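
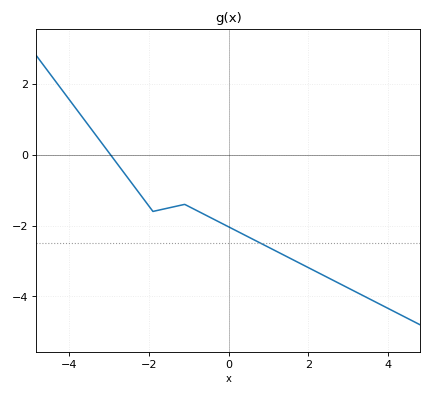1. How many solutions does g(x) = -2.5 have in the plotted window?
1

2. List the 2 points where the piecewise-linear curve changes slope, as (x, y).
(-1.9, -1.6); (-1.1, -1.4)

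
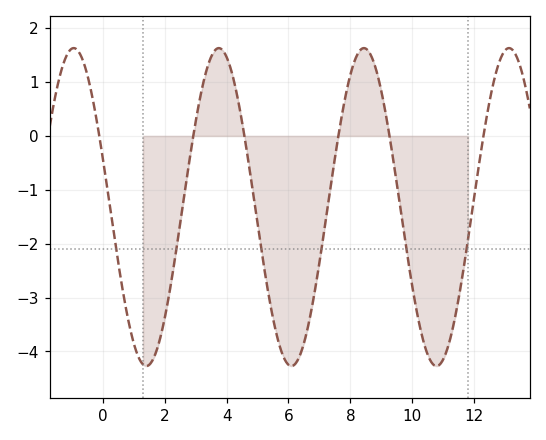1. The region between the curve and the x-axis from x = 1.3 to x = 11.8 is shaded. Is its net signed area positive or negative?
negative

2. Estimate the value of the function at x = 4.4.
0.6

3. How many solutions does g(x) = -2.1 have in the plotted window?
6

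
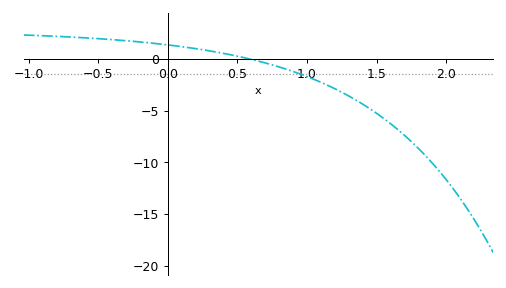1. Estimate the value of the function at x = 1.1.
-2.5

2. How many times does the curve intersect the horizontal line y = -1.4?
1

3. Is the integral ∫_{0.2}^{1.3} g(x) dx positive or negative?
negative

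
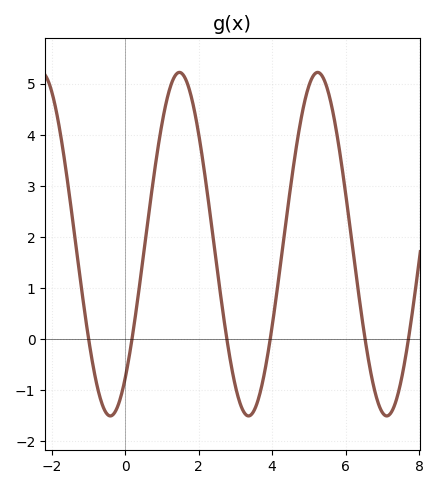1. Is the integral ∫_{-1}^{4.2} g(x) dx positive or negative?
positive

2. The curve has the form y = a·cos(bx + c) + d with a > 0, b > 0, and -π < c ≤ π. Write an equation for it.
y = 3.36cos(1.67x - 2.47) + 1.86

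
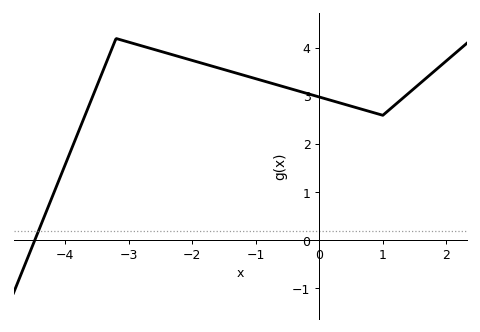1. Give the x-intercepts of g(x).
-4.5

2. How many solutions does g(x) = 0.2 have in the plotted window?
1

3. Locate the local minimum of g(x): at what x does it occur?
1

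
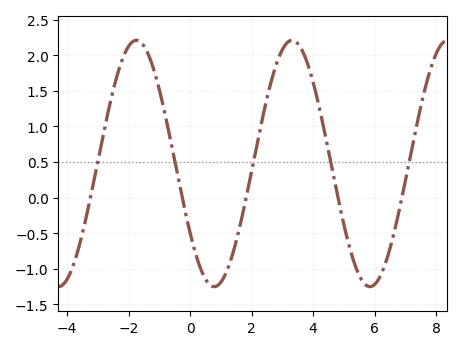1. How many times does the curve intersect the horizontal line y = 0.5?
5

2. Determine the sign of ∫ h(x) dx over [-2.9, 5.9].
positive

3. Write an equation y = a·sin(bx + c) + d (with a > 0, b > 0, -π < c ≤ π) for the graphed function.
y = 1.73sin(1.2x - 2.5) + 0.48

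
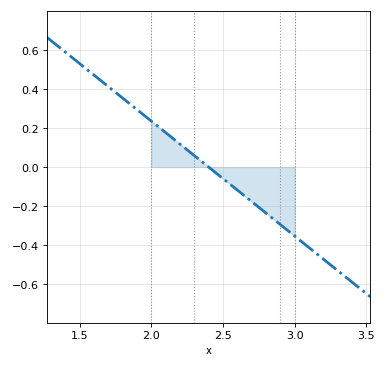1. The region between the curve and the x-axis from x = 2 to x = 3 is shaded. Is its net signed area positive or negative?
negative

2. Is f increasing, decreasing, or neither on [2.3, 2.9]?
decreasing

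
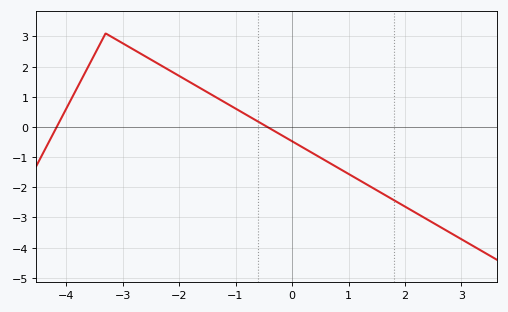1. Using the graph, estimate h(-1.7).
1.37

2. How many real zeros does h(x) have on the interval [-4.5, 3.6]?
2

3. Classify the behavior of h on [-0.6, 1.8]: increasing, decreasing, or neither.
decreasing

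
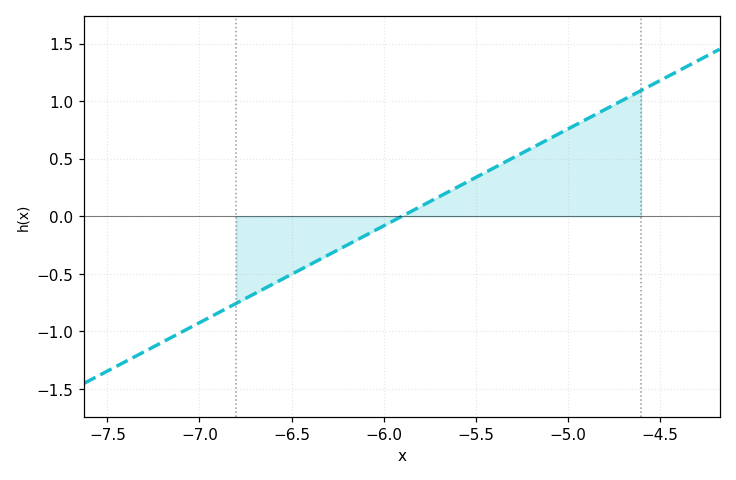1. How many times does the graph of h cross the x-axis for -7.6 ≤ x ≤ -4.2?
1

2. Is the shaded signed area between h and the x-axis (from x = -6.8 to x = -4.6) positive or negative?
positive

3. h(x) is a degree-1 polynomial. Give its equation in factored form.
y = 0.84(x + 5.9)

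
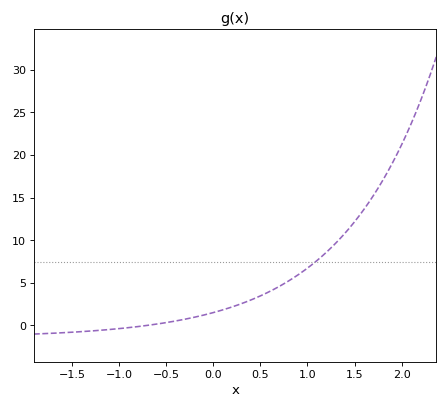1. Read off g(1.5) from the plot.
12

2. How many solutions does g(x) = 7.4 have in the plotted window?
1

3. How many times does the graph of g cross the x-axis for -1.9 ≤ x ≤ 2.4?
1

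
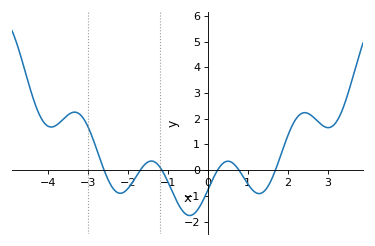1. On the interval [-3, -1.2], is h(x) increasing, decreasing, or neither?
neither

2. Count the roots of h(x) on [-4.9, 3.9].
6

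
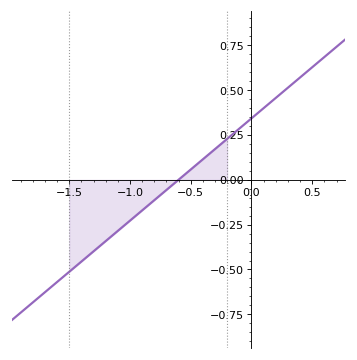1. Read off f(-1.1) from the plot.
-0.285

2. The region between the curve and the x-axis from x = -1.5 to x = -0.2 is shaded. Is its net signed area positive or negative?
negative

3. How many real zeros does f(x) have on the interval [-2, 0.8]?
1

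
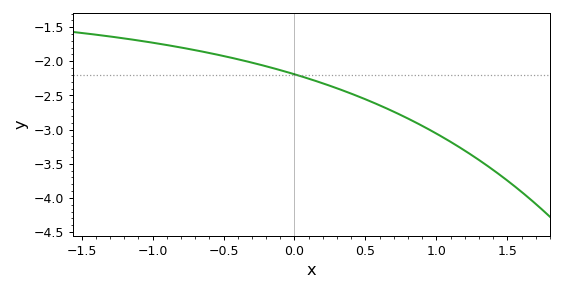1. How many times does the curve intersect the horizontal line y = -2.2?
1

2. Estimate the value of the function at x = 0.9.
-2.95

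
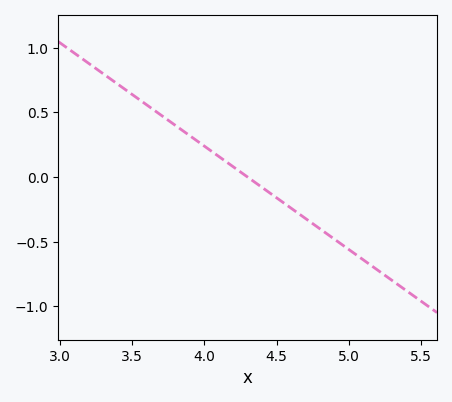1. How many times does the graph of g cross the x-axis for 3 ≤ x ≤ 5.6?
1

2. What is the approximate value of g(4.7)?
-0.3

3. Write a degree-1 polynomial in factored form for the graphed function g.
y = -0.8(x - 4.3)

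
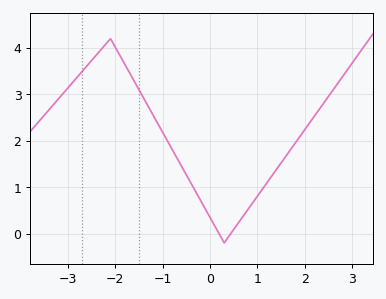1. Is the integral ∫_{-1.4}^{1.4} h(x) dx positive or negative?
positive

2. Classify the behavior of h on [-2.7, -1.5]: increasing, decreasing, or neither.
neither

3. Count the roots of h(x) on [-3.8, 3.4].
2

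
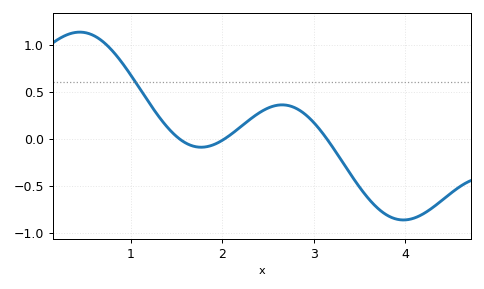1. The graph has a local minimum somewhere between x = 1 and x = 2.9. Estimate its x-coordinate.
1.8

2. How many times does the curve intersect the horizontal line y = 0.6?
1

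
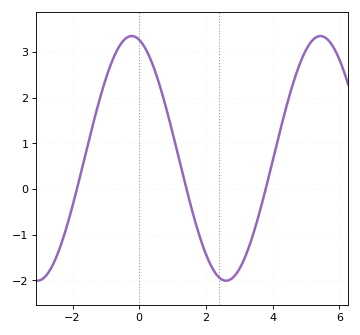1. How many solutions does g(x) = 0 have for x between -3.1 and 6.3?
3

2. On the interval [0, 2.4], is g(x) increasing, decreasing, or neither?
decreasing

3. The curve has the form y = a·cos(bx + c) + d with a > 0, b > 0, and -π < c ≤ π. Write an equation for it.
y = 2.68cos(1.11x + 0.25) + 0.67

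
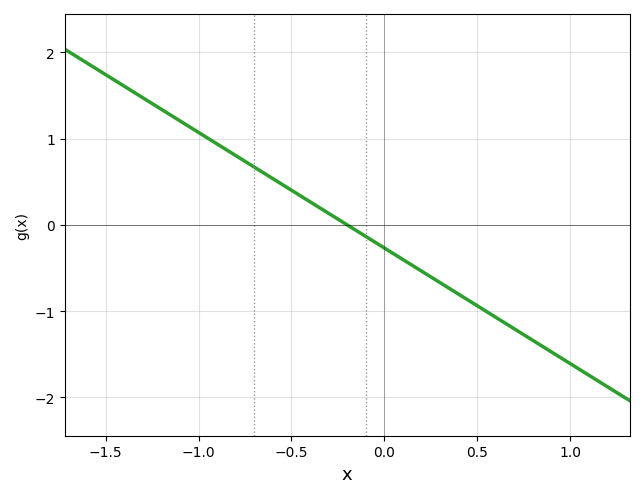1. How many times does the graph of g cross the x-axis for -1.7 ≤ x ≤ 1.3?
1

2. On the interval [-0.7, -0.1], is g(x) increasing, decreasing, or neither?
decreasing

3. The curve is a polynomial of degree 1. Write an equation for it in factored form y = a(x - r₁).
y = -1.34(x + 0.2)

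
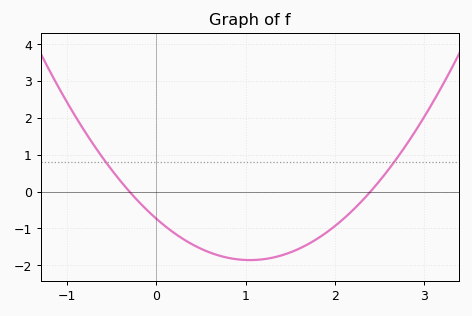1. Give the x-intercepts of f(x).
-0.3, 2.4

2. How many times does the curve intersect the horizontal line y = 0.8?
2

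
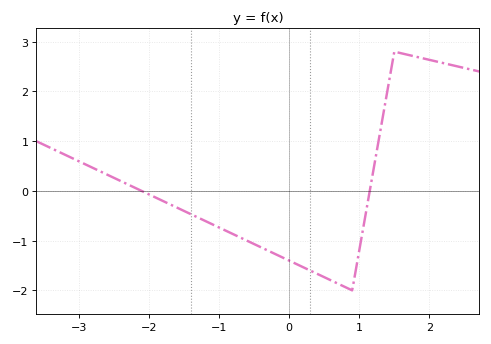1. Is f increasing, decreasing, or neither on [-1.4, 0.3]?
decreasing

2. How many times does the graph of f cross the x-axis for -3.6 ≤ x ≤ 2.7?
2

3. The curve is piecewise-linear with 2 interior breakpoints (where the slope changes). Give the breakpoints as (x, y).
(0.9, -2); (1.5, 2.8)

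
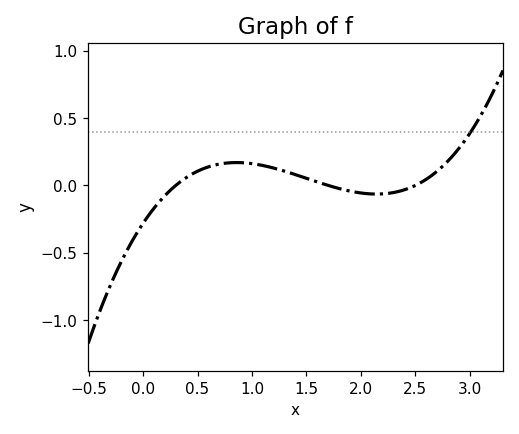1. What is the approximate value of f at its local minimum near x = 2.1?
-0.05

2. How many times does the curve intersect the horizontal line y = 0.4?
1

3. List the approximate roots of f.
0.3, 1.7, 2.5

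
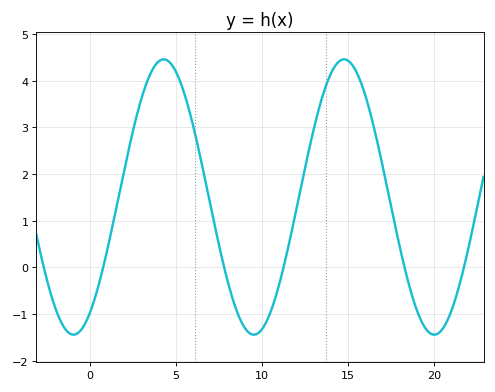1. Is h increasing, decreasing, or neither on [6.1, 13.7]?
neither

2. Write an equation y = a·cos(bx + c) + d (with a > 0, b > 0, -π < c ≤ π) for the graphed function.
y = 2.95cos(0.6x - 2.57) + 1.51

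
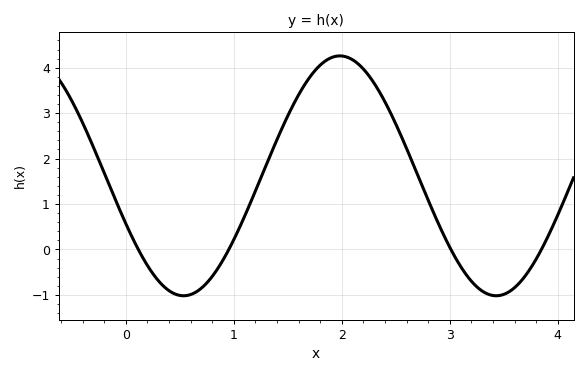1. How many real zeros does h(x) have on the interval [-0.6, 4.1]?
4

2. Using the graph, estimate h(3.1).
-0.4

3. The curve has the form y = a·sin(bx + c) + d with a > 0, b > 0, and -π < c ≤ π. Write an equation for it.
y = 2.64sin(2.2x - 2.7) + 1.62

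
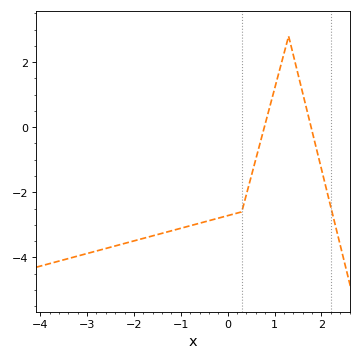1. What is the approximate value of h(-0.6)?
-2.95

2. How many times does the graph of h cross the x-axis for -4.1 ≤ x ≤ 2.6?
2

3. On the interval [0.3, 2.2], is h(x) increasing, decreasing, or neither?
neither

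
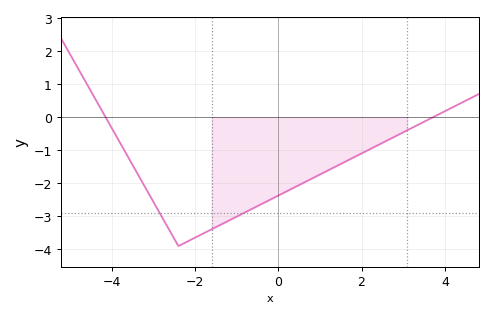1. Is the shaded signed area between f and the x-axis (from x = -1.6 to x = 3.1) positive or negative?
negative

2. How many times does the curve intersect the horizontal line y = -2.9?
2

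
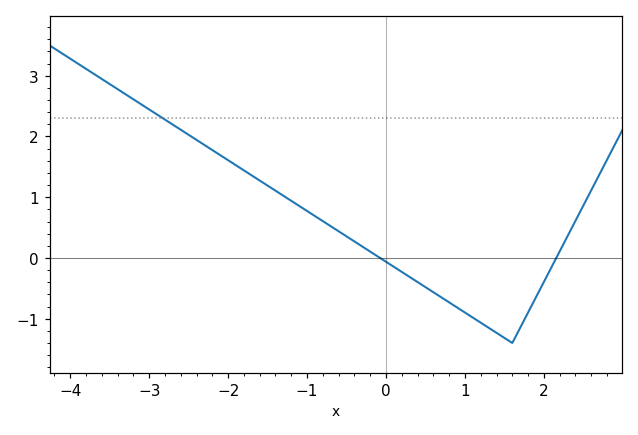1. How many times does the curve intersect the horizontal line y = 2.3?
1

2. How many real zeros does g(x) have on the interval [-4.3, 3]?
2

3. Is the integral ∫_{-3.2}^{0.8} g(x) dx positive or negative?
positive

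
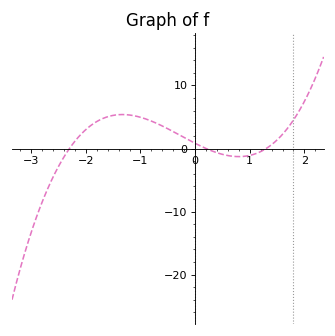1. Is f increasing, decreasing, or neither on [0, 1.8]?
neither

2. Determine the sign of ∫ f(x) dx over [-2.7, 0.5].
positive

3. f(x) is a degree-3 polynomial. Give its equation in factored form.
y = 1.38(x + 2.3)(x - 0.2)(x - 1.3)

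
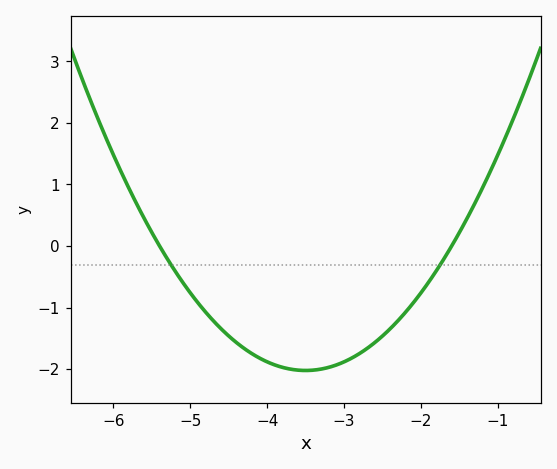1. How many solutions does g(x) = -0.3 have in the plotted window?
2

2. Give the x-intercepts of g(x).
-5.4, -1.6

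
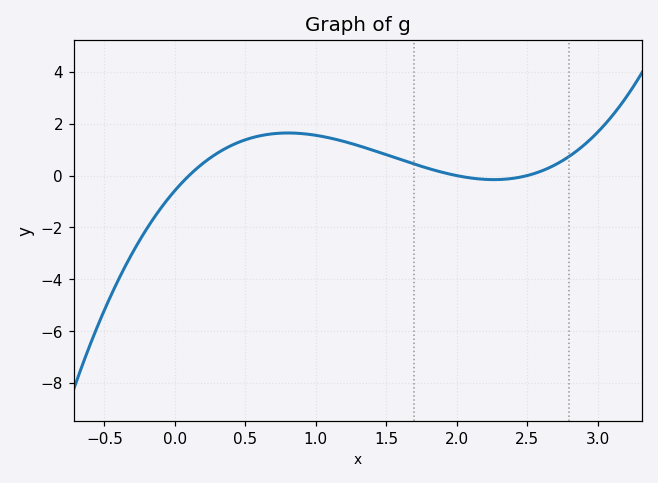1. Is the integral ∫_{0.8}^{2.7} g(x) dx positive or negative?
positive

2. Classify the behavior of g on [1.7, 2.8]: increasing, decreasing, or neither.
neither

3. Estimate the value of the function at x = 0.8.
1.64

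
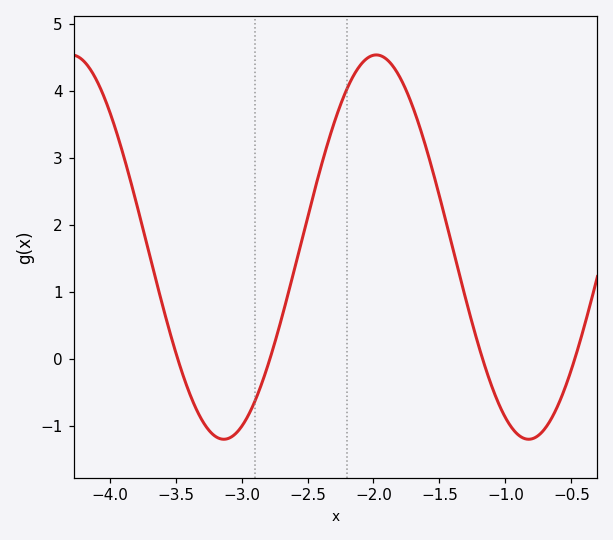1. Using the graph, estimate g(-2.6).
1.33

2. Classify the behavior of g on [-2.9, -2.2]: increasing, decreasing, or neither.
increasing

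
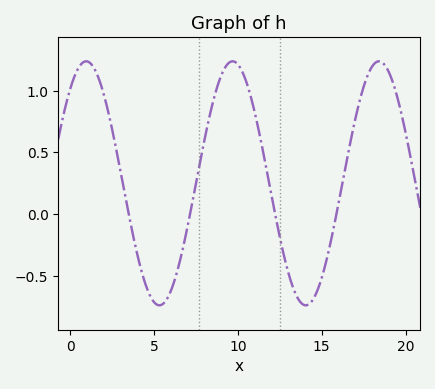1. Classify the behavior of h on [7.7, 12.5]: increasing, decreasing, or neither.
neither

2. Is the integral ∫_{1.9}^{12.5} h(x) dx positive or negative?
positive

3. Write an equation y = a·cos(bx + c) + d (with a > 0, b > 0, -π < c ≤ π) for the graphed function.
y = 0.99cos(0.72x - 0.69) + 0.25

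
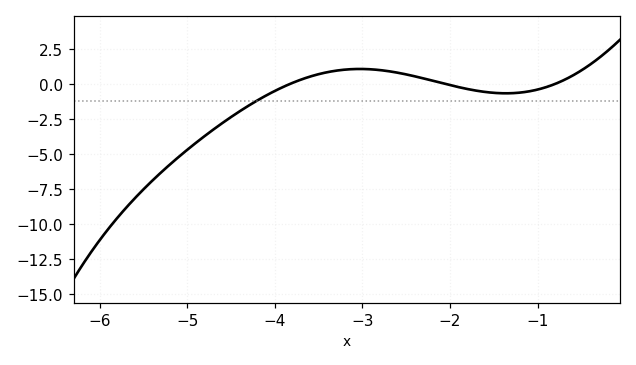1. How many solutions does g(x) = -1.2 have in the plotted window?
1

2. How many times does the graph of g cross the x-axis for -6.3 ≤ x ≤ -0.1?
3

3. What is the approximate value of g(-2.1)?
0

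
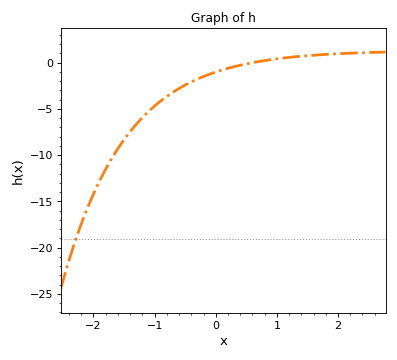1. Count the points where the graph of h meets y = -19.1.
1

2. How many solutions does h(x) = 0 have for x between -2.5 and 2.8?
1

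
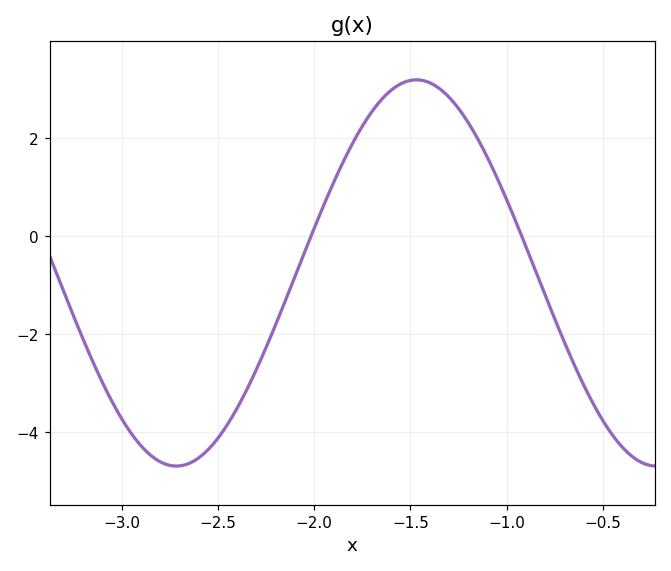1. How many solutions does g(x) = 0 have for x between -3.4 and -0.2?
2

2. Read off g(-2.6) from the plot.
-4.52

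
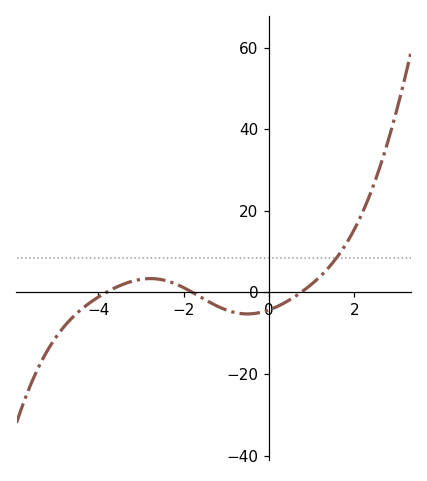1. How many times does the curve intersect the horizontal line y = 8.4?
1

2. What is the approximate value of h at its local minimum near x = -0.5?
-6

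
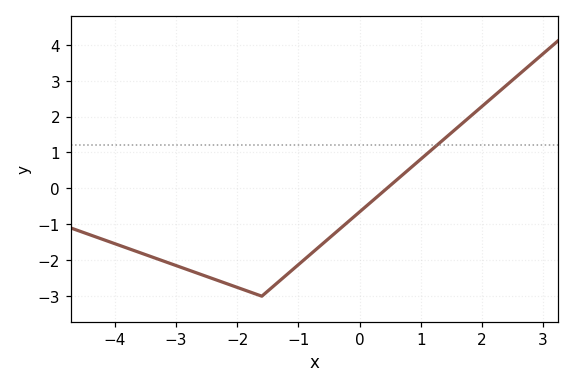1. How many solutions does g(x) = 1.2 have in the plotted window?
1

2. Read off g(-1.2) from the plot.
-2.41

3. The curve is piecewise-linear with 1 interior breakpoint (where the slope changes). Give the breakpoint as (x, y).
(-1.6, -3)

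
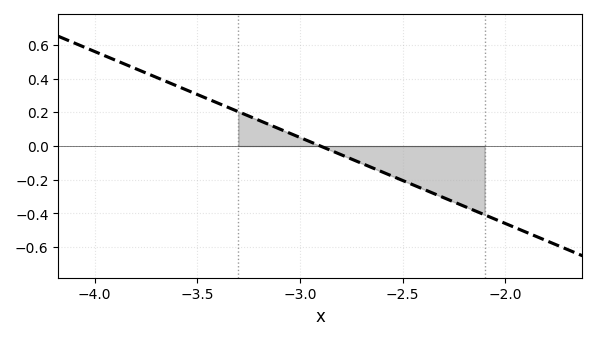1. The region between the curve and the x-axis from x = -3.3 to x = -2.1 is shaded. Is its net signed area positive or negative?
negative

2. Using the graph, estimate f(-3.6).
0.36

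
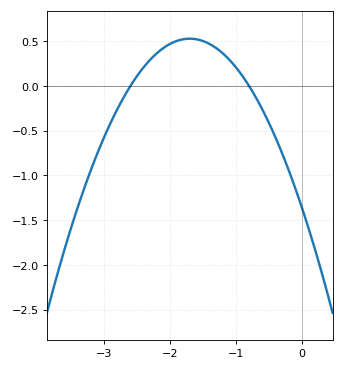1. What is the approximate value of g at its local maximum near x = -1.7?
0.527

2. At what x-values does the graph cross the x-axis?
-2.6, -0.8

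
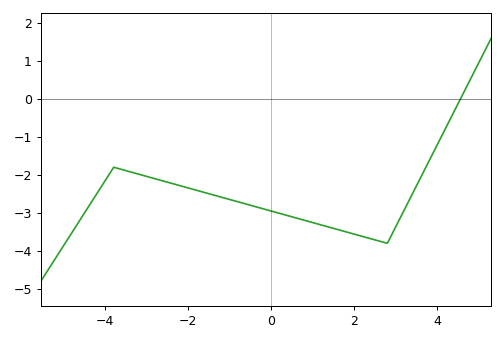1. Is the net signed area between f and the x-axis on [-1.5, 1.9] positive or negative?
negative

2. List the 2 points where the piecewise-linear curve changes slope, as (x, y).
(-3.8, -1.8); (2.8, -3.8)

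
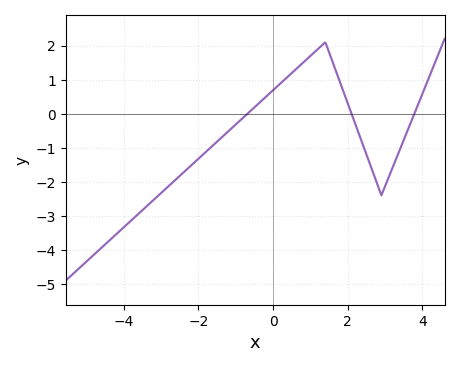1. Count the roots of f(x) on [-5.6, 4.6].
3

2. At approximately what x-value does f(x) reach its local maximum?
1.4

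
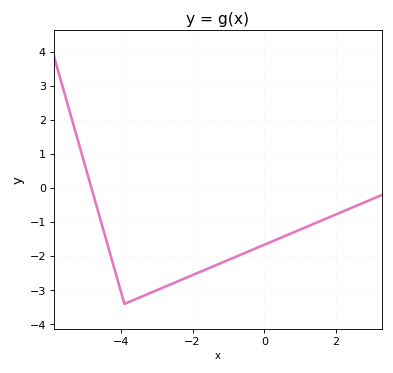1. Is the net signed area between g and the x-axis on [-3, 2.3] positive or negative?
negative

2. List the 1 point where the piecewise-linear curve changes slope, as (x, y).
(-3.9, -3.4)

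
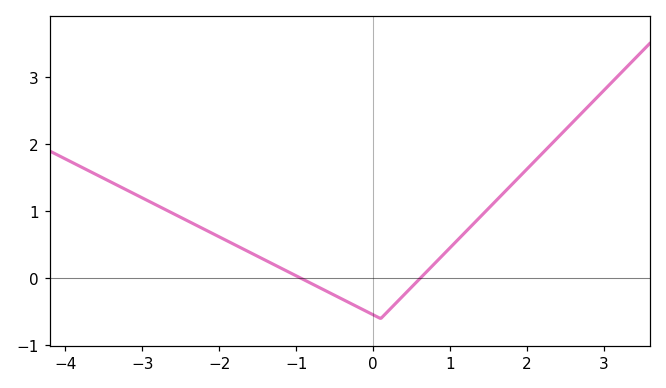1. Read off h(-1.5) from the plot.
0.3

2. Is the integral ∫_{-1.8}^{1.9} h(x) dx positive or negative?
positive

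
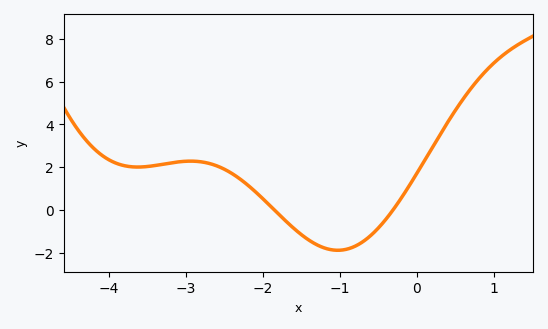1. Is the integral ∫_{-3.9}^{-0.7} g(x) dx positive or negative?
positive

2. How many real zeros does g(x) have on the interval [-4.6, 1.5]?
2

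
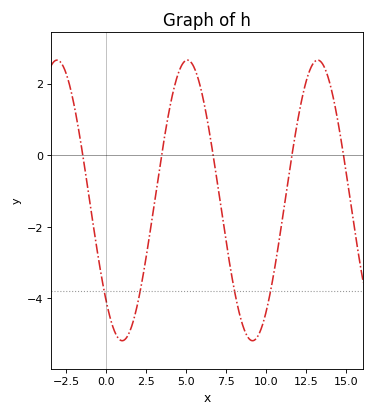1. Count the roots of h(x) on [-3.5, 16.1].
5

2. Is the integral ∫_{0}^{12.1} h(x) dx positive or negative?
negative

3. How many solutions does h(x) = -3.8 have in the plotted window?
4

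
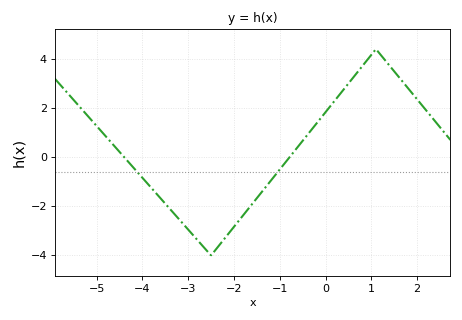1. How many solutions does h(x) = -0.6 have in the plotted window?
2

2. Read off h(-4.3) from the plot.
-0.203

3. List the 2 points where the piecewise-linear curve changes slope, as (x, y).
(-2.5, -4); (1.1, 4.4)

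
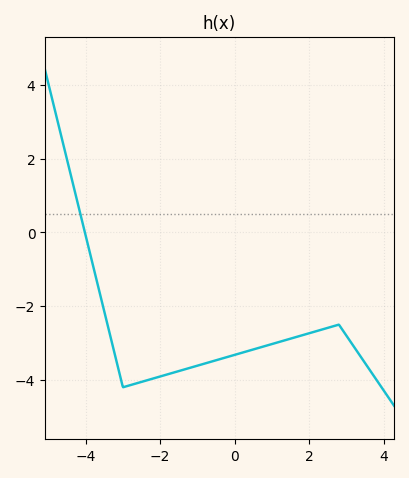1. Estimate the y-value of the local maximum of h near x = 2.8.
-2.6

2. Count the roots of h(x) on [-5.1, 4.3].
1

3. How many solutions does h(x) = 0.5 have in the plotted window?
1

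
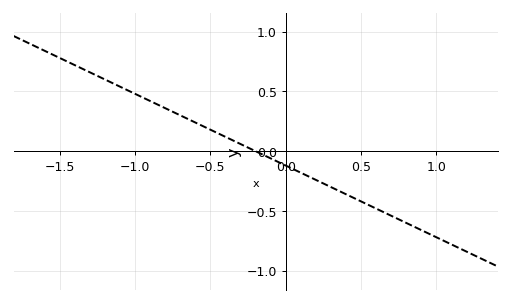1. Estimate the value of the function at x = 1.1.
-0.8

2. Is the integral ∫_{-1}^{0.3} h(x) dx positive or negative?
positive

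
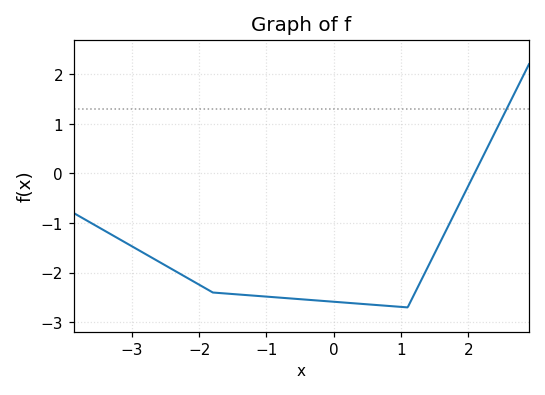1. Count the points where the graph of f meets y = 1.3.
1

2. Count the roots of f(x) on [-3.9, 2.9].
1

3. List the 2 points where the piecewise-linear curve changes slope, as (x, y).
(-1.8, -2.4); (1.1, -2.7)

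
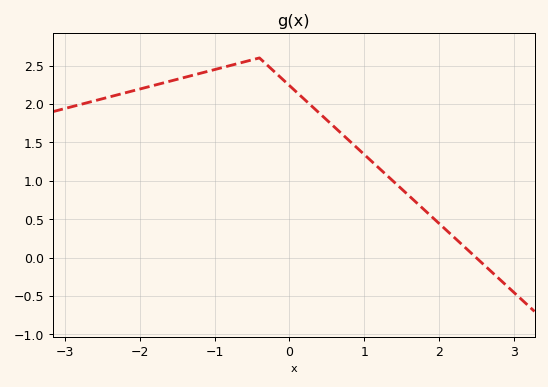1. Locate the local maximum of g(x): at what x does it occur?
-0.4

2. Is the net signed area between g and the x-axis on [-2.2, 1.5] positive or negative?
positive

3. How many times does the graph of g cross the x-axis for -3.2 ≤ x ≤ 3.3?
1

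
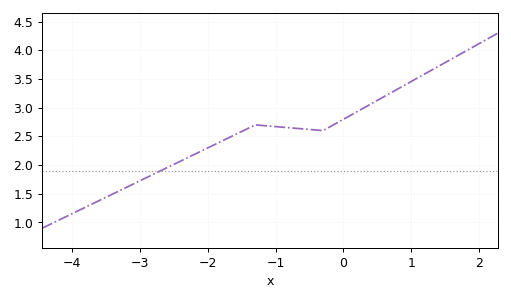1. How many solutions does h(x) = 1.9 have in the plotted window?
1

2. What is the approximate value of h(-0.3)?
2.6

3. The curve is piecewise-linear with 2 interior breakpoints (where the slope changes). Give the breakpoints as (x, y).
(-1.3, 2.7); (-0.3, 2.6)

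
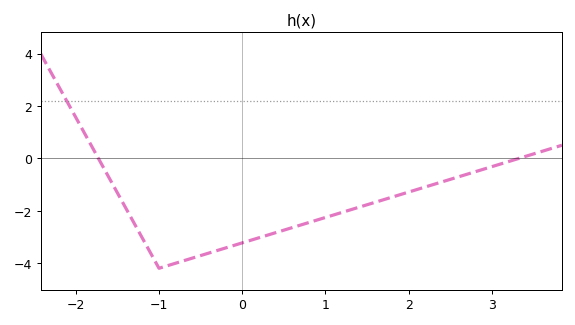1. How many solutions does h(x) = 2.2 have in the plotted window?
1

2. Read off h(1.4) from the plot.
-1.87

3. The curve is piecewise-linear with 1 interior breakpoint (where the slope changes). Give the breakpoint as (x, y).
(-1, -4.2)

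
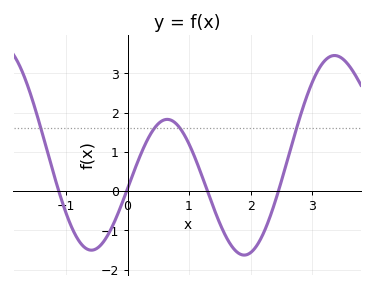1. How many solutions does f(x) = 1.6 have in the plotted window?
4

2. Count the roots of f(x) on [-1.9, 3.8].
4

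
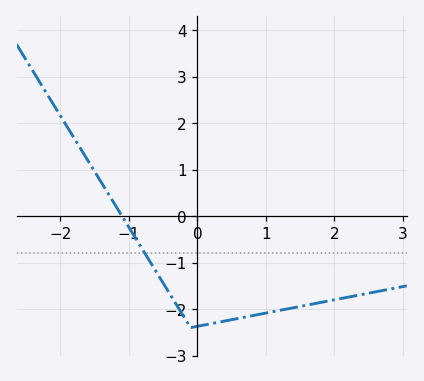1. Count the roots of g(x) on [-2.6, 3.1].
1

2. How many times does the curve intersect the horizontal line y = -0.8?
1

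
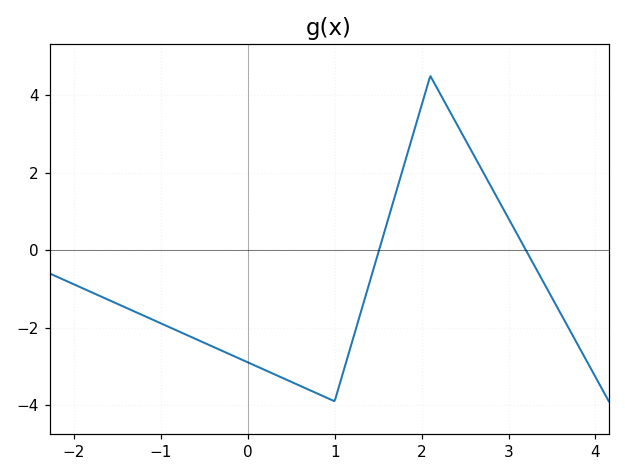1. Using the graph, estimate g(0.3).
-3.2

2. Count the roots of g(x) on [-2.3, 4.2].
2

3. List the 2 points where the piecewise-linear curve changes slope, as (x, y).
(1, -3.9); (2.1, 4.5)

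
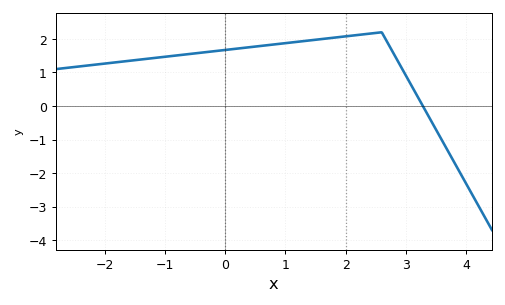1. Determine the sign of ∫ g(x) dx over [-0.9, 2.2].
positive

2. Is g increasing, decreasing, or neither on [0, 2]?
increasing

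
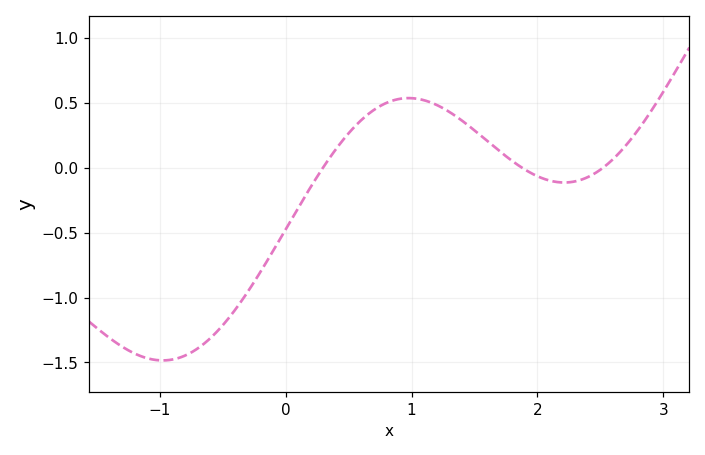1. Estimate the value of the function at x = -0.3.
-0.95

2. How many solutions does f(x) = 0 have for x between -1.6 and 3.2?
3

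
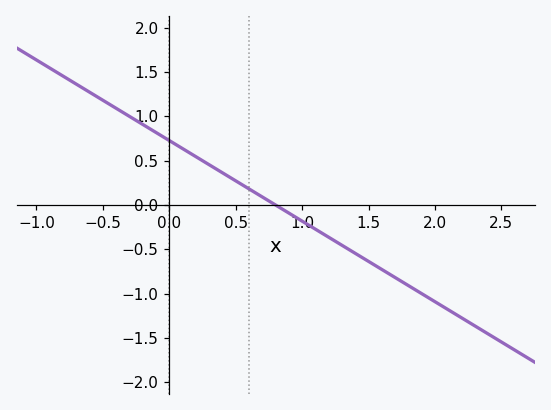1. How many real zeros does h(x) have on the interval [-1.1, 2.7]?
1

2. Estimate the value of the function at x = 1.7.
-0.819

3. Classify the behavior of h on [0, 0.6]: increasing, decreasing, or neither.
decreasing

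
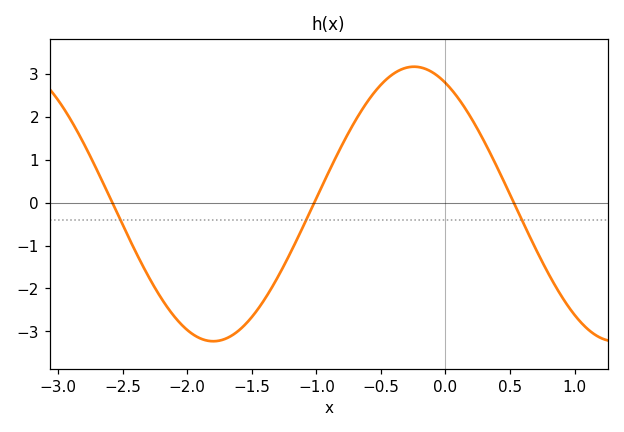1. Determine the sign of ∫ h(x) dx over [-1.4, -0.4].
positive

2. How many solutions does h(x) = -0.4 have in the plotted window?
3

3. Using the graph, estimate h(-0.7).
1.9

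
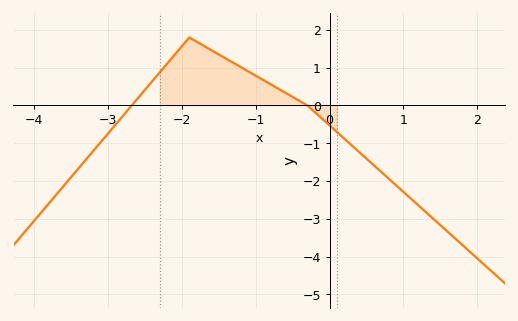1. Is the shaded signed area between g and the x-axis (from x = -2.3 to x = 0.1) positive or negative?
positive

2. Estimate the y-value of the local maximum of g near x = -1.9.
1.8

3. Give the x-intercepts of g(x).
-2.68, -0.3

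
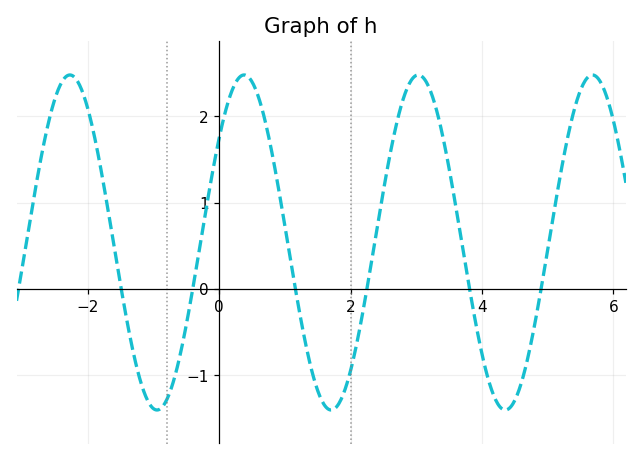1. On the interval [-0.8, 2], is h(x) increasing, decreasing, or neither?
neither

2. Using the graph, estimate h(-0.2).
0.9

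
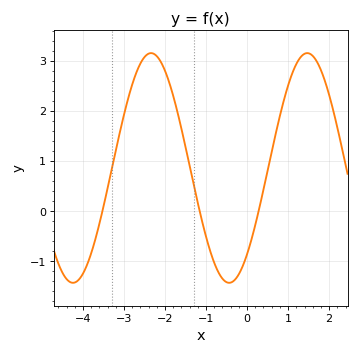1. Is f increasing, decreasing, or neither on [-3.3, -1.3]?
neither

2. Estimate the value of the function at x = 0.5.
0.8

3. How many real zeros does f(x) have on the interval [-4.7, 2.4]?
3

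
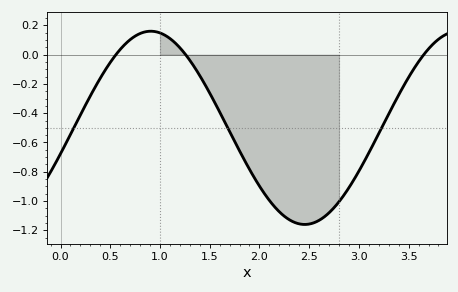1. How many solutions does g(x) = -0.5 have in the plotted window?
3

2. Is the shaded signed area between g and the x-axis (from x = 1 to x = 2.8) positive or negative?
negative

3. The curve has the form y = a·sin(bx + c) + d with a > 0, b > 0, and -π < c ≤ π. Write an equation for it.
y = 0.66sin(2.03x - 0.272) - 0.5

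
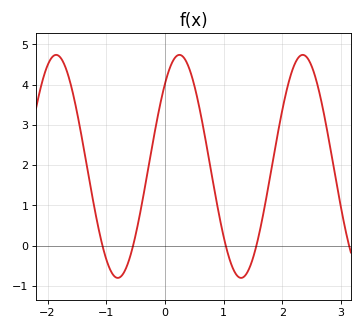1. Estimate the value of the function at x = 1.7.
1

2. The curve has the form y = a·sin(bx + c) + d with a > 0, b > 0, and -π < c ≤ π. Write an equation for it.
y = 2.77sin(3x + 0.83) + 1.97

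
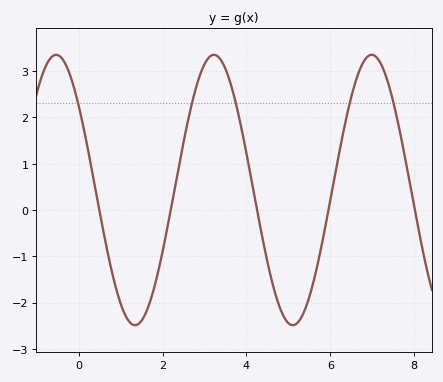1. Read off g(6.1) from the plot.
0.7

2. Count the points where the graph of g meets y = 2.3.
5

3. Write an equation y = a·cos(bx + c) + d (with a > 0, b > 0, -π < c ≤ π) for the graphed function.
y = 2.92cos(1.7x + 0.9) + 0.43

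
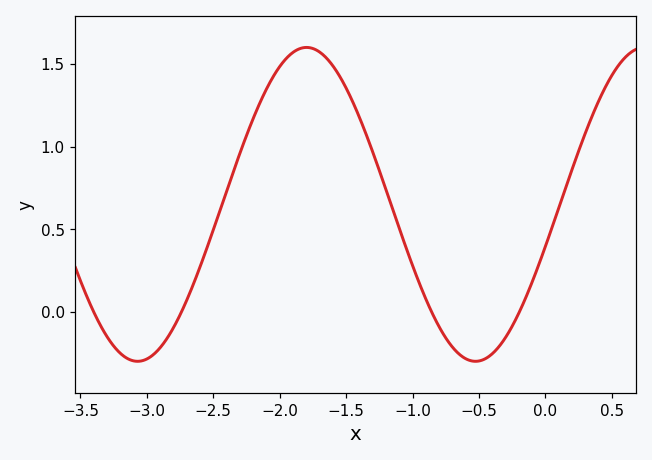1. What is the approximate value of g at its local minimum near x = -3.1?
-0.3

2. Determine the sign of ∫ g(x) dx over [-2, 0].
positive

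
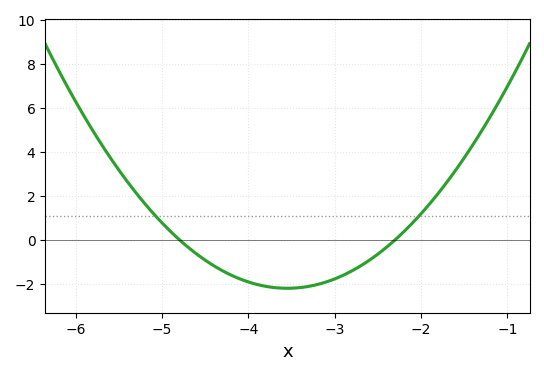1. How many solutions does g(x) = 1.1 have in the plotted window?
2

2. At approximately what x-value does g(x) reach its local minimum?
-3.5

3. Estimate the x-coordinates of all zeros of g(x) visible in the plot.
-4.8, -2.3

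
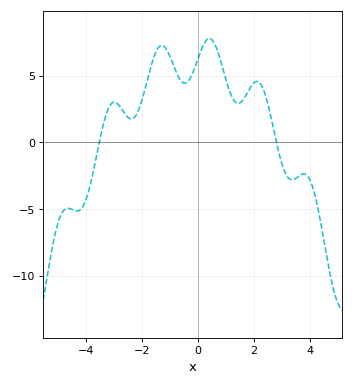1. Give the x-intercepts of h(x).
-3.52, 2.82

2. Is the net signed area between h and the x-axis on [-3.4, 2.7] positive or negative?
positive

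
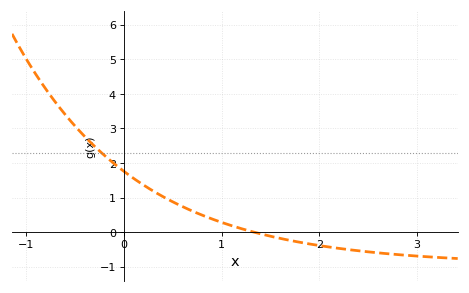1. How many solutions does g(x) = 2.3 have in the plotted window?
1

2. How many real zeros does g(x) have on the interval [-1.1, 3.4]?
1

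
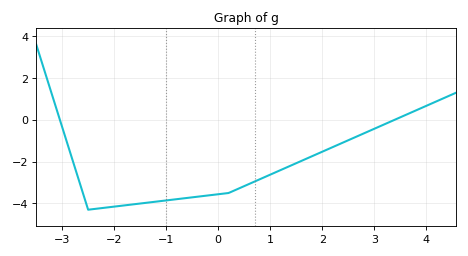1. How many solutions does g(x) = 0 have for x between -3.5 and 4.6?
2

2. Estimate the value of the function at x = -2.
-4.15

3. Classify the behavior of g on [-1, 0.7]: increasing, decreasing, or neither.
increasing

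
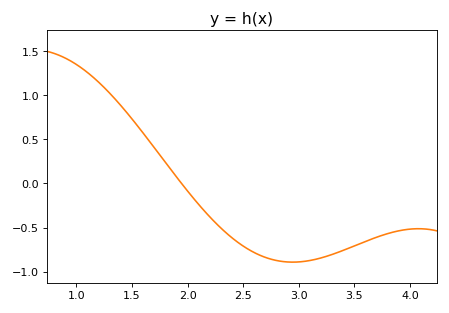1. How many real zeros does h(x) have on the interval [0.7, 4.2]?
1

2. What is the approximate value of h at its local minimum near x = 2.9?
-0.9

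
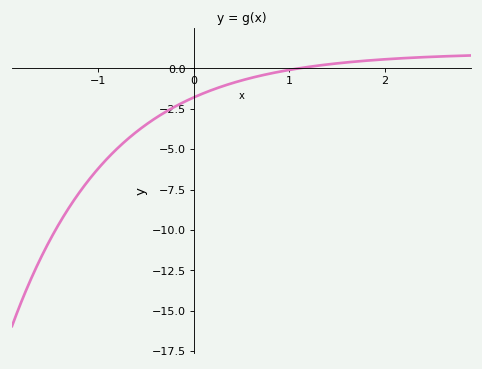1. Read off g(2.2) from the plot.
0.6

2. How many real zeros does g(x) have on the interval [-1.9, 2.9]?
1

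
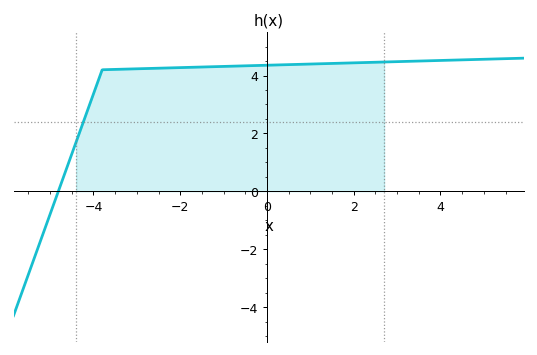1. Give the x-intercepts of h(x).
-4.81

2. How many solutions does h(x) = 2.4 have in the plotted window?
1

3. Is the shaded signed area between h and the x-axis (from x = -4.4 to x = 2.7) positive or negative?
positive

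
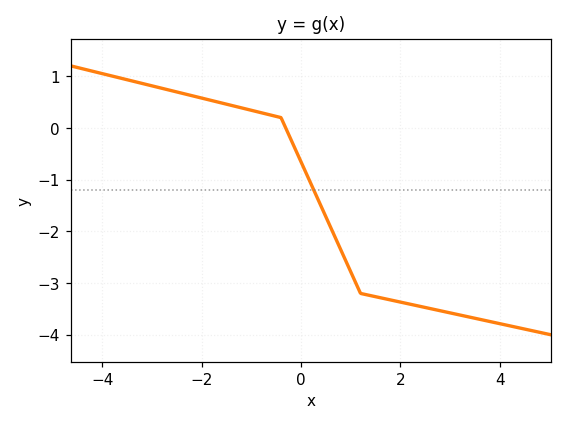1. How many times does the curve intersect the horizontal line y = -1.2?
1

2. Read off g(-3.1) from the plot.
0.8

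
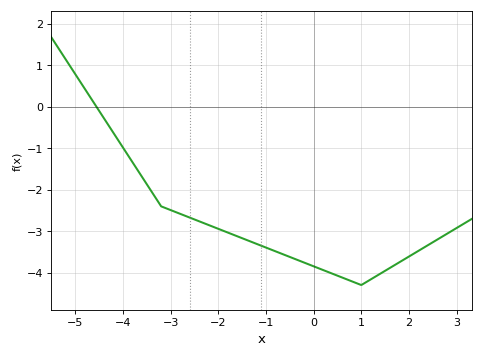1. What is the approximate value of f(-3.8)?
-1.34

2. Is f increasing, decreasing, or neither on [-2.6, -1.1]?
decreasing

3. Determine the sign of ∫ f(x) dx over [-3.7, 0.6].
negative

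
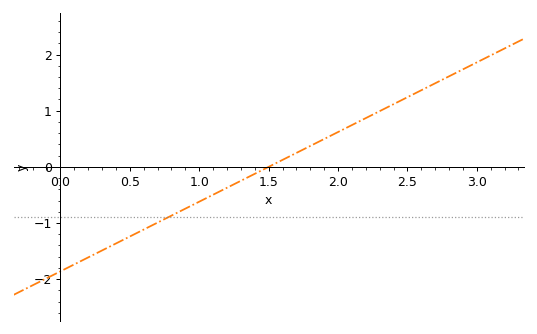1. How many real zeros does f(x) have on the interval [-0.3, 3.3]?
1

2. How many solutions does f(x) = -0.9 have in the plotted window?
1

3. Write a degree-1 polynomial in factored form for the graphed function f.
y = 1.24(x - 1.5)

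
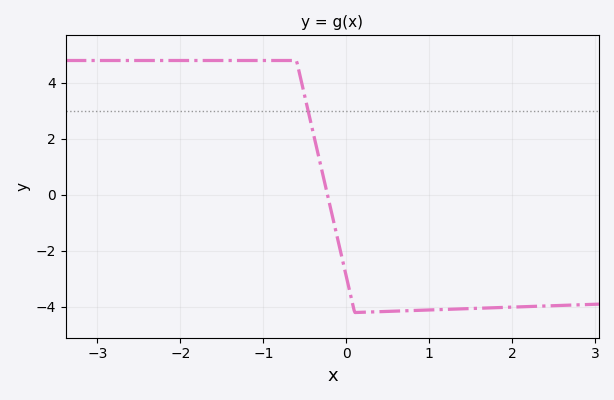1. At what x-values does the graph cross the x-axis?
-0.2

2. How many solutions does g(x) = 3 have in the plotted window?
1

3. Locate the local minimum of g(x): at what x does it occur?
0.1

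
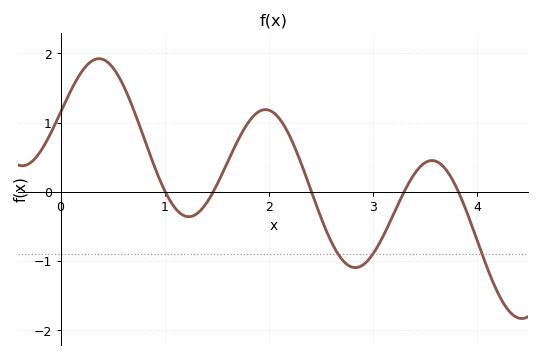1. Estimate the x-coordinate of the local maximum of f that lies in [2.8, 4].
3.57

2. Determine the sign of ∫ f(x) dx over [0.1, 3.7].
positive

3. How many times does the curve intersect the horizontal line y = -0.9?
3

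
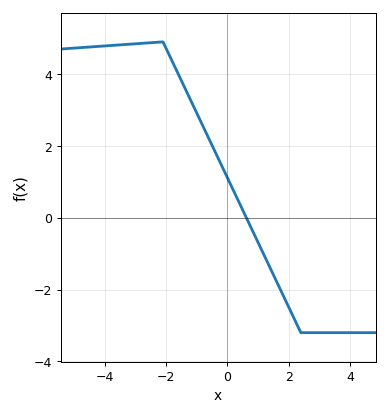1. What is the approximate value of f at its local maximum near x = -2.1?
4.9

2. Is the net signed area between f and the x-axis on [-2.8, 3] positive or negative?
positive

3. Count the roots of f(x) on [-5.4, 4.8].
1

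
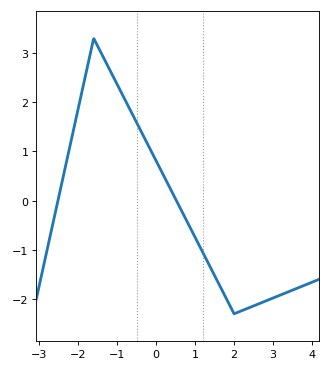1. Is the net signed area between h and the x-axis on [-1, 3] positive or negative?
negative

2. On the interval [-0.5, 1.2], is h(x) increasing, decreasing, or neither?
decreasing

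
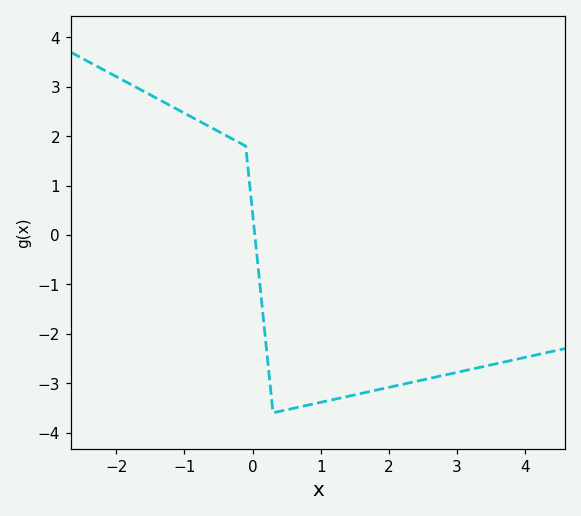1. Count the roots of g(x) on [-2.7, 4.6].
1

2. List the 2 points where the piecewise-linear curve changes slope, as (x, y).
(-0.1, 1.8); (0.3, -3.6)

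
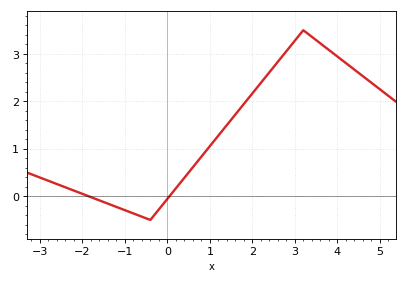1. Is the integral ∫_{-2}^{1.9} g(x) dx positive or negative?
positive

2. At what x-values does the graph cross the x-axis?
-1.85, 0.05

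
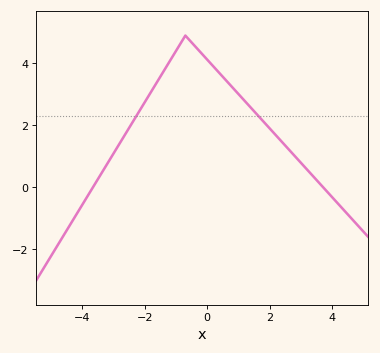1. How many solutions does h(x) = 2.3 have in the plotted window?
2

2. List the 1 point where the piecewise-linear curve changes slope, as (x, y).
(-0.7, 4.9)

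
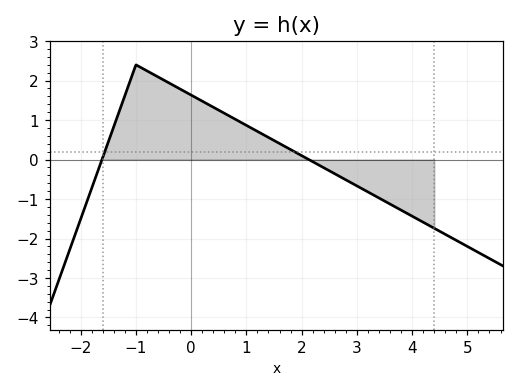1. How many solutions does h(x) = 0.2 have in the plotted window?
2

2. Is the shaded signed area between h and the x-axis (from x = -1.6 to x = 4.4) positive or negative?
positive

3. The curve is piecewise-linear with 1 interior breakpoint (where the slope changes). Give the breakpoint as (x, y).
(-1, 2.4)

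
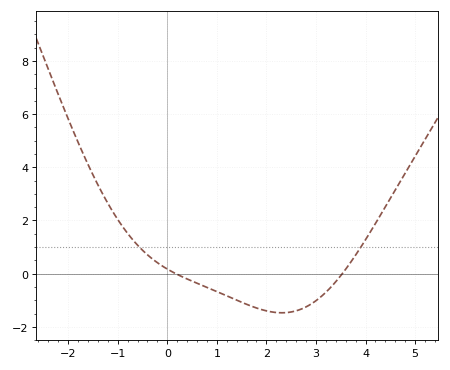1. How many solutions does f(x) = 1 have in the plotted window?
2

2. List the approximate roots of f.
0.172, 3.53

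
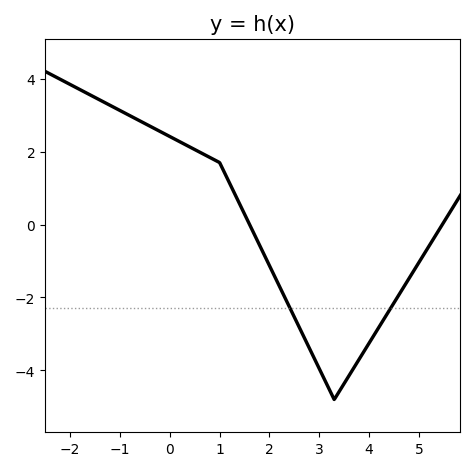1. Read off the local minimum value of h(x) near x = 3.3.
-4.8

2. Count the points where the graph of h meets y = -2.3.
2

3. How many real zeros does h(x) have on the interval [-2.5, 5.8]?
2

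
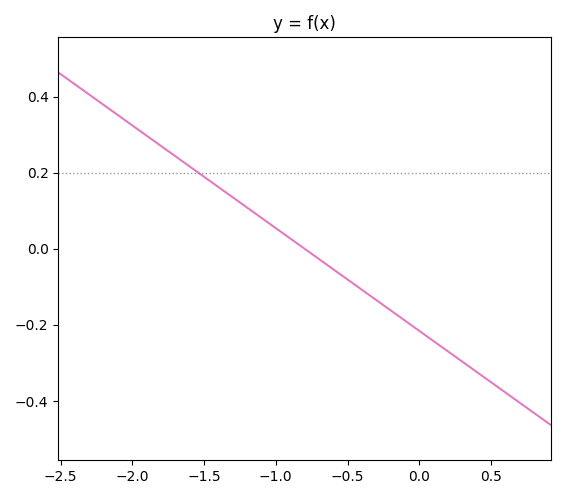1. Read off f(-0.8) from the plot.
0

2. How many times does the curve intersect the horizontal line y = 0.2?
1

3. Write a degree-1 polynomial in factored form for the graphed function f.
y = -0.27(x + 0.8)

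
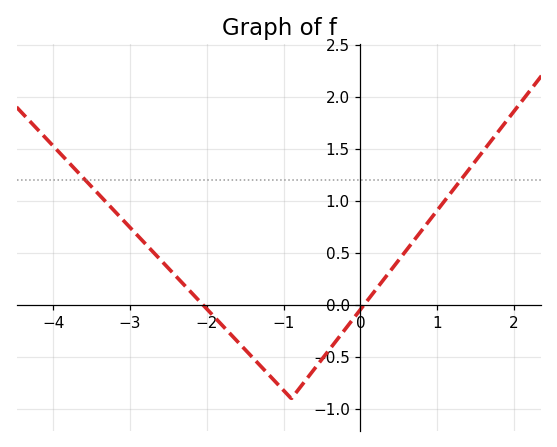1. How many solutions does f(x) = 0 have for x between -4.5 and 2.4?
2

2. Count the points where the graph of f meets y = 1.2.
2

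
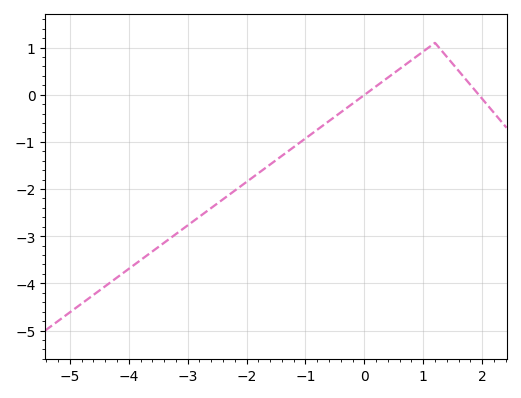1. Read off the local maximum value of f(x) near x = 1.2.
1.1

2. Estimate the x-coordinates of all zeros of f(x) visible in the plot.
0, 2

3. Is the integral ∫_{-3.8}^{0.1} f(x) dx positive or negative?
negative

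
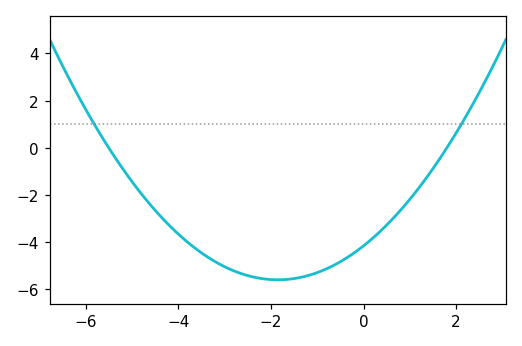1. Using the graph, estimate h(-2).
-5.59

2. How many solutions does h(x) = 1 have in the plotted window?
2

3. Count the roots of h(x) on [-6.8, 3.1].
2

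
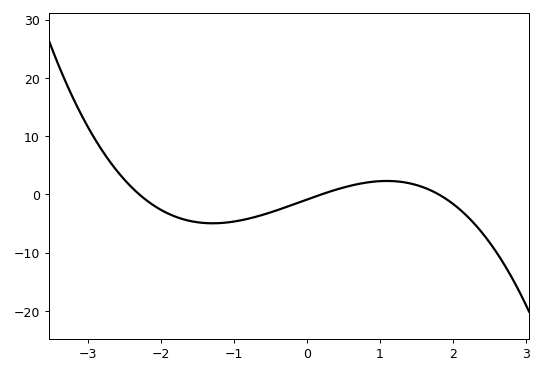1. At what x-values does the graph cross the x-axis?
-2.3, 0.2, 1.8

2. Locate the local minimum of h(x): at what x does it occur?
-1.29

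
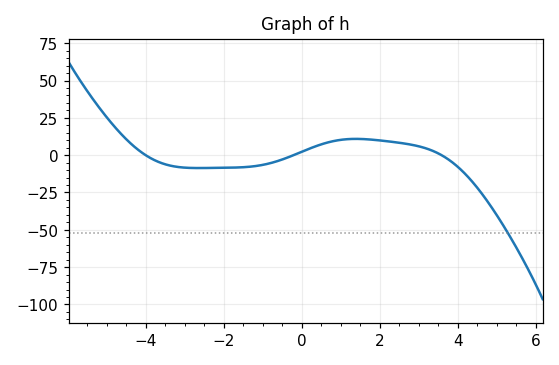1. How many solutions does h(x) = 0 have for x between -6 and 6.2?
3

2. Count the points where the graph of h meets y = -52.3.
1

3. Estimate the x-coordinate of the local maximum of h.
1.39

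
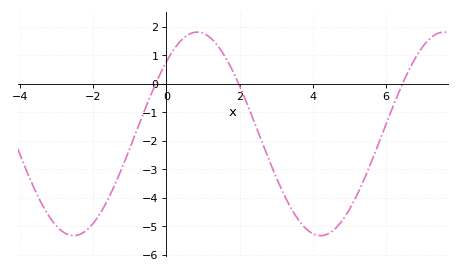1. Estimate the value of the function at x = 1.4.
1.35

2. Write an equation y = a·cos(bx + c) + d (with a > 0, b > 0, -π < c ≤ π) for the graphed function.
y = 3.57cos(0.93x - 0.782) - 1.75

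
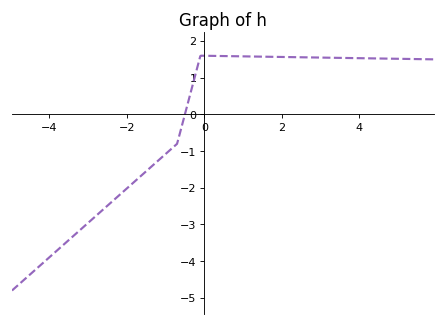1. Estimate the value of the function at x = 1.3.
1.58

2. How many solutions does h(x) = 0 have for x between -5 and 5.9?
1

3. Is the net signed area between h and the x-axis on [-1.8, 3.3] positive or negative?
positive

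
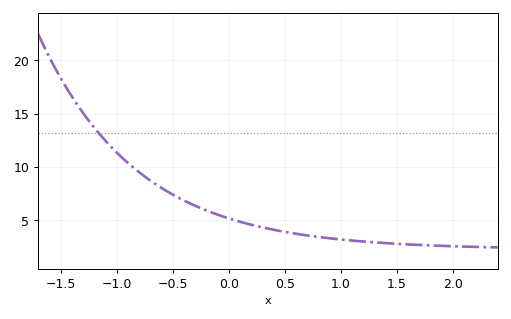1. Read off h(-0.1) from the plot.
5.47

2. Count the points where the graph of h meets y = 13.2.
1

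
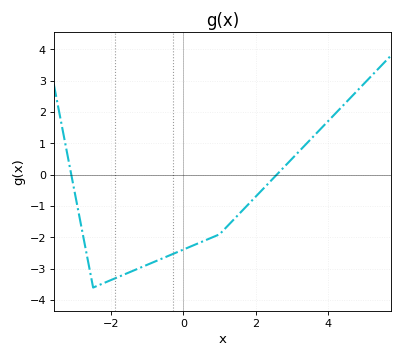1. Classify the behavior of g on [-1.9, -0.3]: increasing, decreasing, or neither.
increasing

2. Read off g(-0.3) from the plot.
-2.53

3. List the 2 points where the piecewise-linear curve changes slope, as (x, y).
(-2.5, -3.6); (1, -1.9)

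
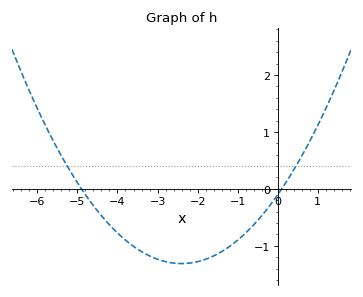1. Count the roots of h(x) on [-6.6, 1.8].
2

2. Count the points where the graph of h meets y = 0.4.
2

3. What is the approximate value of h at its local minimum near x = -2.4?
-1.3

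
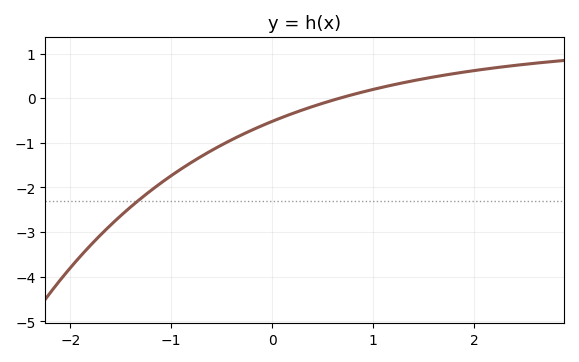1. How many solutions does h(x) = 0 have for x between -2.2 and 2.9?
1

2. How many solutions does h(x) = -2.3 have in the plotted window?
1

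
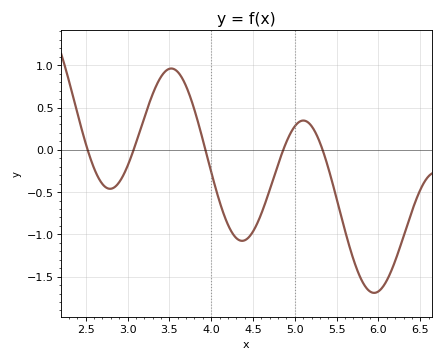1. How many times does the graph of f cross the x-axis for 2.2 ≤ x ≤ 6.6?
5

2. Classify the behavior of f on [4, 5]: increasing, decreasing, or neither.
neither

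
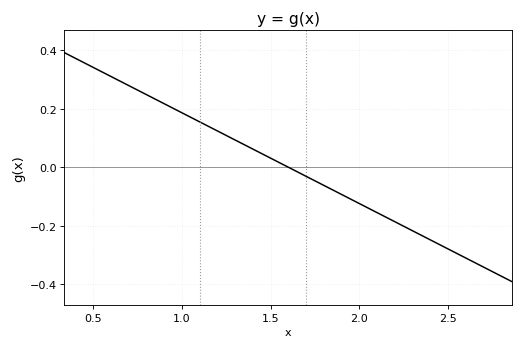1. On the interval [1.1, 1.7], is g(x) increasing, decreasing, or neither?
decreasing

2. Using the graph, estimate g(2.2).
-0.186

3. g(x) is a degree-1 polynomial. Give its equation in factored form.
y = -0.31(x - 1.6)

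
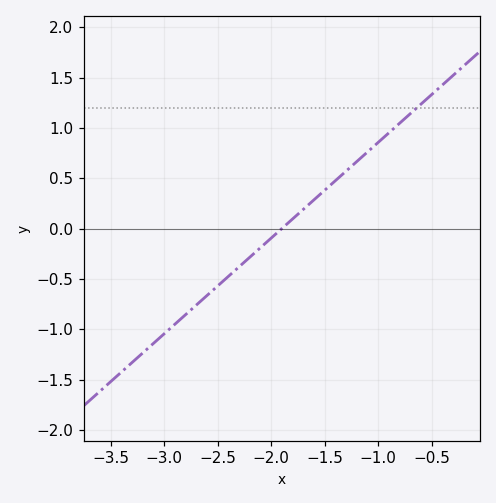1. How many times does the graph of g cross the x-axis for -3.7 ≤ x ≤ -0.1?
1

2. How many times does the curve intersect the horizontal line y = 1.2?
1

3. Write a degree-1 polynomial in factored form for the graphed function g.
y = 0.95(x + 1.9)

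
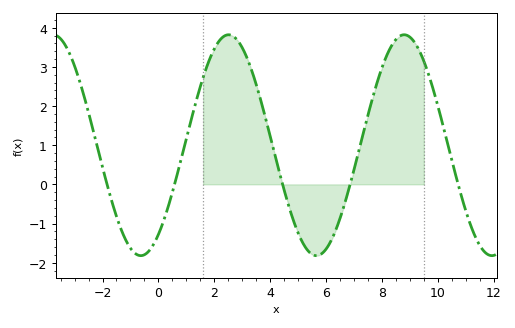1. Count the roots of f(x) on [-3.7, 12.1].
5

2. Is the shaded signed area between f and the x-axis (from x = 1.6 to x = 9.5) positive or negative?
positive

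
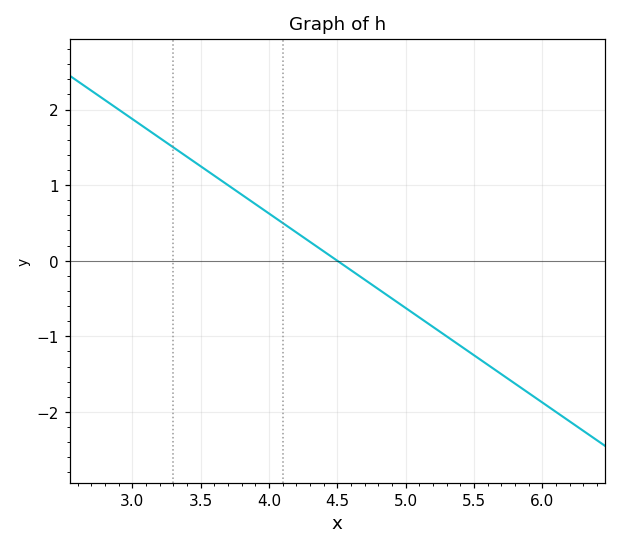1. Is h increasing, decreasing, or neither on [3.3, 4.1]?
decreasing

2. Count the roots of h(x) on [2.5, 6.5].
1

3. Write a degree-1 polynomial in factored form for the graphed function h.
y = -1.25(x - 4.5)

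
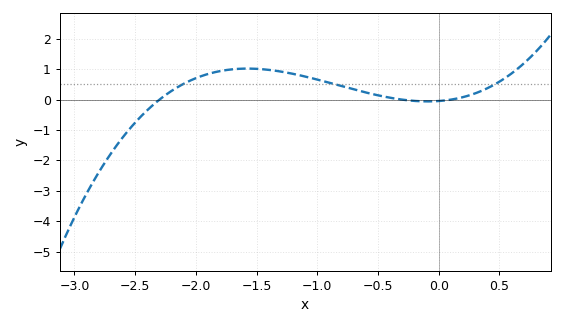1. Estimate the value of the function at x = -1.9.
0.845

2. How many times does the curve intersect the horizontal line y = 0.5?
3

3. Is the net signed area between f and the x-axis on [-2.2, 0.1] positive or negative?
positive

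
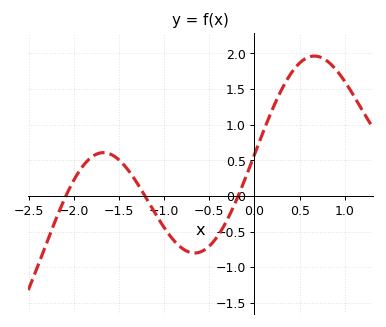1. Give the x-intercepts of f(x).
-2.1, -1.2, -0.2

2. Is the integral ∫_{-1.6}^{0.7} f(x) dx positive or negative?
positive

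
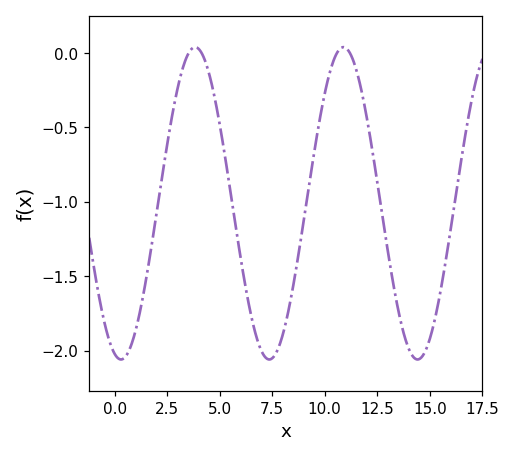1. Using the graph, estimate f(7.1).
-2.03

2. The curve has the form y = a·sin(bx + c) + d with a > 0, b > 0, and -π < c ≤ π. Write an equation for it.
y = 1.05sin(0.89x - 1.84) - 1.01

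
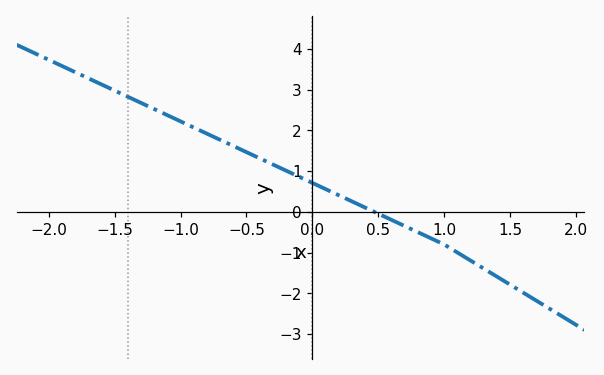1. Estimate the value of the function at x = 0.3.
0.3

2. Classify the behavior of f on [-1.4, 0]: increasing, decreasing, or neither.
decreasing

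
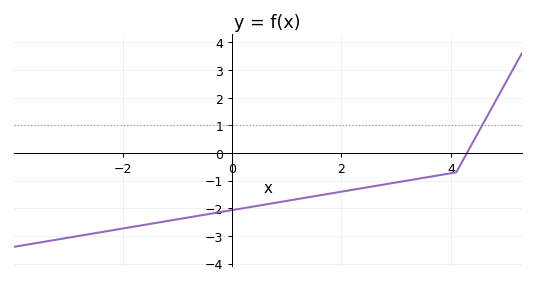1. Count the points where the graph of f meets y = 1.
1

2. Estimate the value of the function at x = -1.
-2.4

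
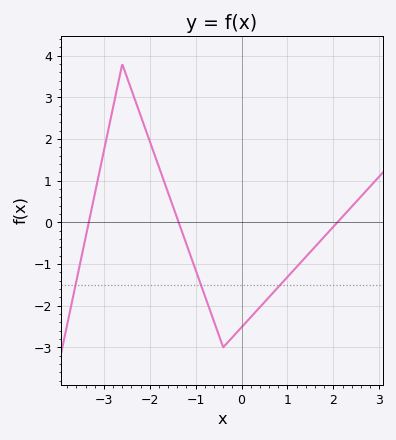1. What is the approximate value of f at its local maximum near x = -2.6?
3.8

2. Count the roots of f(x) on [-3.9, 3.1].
3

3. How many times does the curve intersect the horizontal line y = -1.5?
3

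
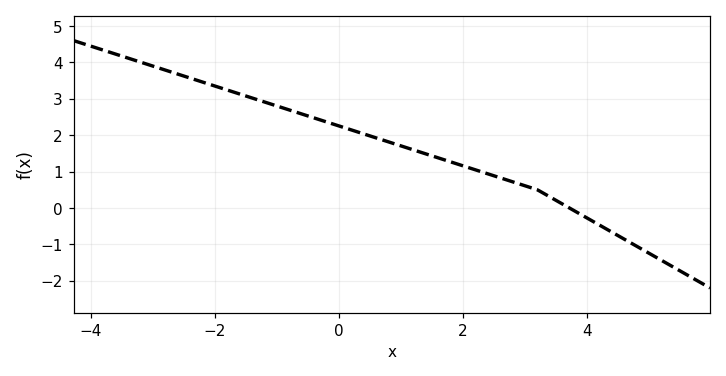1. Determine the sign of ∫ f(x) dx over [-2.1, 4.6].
positive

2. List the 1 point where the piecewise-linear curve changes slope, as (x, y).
(3.2, 0.5)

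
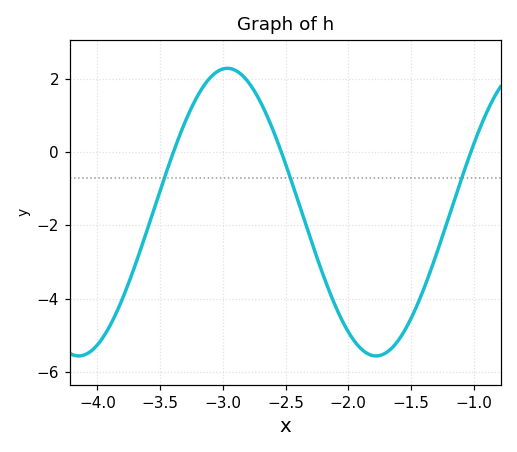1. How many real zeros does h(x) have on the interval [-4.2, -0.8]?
3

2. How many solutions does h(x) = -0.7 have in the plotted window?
3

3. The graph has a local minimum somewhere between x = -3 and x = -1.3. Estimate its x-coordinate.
-1.78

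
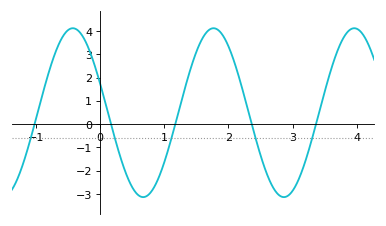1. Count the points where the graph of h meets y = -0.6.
5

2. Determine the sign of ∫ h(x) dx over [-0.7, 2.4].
positive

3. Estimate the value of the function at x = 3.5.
1.4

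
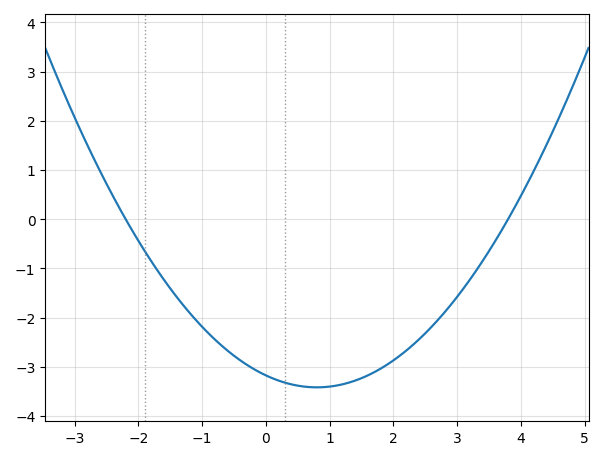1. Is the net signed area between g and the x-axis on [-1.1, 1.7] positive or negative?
negative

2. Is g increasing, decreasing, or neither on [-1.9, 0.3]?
decreasing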